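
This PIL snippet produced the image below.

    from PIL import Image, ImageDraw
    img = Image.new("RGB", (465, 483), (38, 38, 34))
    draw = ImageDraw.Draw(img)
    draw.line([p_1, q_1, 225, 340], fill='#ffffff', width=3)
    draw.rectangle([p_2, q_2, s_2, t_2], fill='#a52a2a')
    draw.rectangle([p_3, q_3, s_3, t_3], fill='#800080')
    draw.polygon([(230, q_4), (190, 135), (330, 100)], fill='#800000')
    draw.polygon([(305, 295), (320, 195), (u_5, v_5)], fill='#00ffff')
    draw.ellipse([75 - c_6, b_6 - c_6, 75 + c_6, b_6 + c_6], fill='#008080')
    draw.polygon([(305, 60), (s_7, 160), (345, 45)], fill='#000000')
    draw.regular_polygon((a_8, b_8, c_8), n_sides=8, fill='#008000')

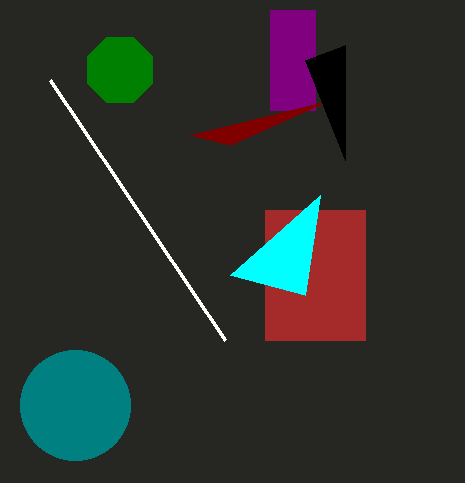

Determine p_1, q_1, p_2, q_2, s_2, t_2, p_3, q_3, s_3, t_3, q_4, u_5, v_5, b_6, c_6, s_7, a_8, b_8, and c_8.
p_1 = 50, q_1 = 80, p_2 = 265, q_2 = 210, s_2 = 365, t_2 = 340, p_3 = 270, q_3 = 10, s_3 = 315, t_3 = 110, q_4 = 145, u_5 = 230, v_5 = 275, b_6 = 405, c_6 = 55, s_7 = 345, a_8 = 120, b_8 = 70, c_8 = 35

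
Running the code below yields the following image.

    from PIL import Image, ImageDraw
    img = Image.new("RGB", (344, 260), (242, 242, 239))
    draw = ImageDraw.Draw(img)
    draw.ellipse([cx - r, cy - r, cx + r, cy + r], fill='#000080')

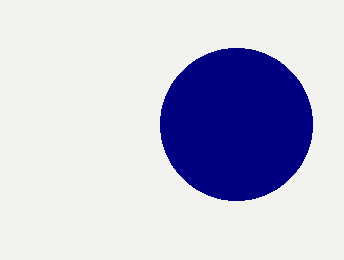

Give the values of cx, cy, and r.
cx = 236
cy = 124
r = 76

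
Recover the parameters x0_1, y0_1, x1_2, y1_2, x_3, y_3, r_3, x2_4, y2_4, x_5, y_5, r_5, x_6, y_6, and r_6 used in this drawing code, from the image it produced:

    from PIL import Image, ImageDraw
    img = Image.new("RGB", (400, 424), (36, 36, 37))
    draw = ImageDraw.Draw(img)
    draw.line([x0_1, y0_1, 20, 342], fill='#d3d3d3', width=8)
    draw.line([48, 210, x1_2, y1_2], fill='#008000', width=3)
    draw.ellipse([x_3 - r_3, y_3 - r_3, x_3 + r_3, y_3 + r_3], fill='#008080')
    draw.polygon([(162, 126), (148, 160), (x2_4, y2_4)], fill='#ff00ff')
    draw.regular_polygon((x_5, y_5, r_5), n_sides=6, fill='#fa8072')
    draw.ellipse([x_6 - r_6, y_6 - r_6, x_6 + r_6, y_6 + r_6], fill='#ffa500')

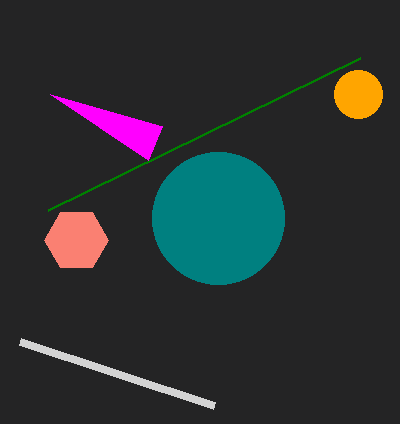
x0_1 = 214, y0_1 = 406, x1_2 = 360, y1_2 = 58, x_3 = 218, y_3 = 218, r_3 = 66, x2_4 = 50, y2_4 = 94, x_5 = 76, y_5 = 240, r_5 = 32, x_6 = 358, y_6 = 94, r_6 = 24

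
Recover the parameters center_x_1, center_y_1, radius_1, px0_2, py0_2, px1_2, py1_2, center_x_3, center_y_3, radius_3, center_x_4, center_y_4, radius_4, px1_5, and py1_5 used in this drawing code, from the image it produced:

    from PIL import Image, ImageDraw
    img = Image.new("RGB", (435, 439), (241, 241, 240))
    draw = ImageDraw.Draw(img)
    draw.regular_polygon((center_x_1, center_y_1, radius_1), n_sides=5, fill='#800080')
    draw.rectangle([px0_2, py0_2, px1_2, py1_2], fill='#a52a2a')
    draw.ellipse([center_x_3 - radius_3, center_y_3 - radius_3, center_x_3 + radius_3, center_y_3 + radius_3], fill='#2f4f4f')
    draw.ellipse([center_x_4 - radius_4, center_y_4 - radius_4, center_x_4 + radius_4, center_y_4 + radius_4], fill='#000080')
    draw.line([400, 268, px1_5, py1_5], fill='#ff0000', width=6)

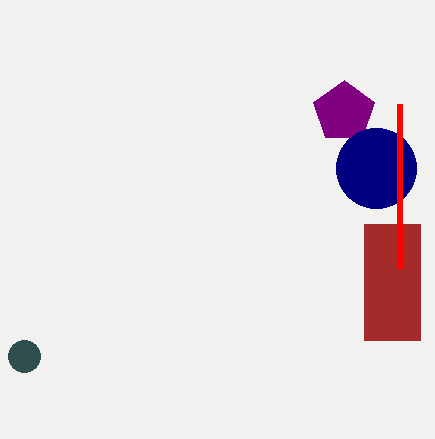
center_x_1 = 344; center_y_1 = 112; radius_1 = 32; px0_2 = 364; py0_2 = 224; px1_2 = 420; py1_2 = 340; center_x_3 = 24; center_y_3 = 356; radius_3 = 16; center_x_4 = 376; center_y_4 = 168; radius_4 = 40; px1_5 = 400; py1_5 = 104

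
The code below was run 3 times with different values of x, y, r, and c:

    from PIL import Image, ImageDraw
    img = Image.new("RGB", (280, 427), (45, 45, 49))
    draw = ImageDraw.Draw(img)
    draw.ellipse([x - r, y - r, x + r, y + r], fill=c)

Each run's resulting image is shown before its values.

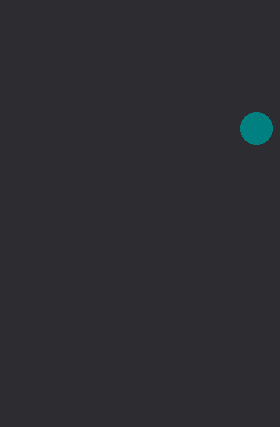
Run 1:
x = 256
y = 128
r = 16
c = 'teal'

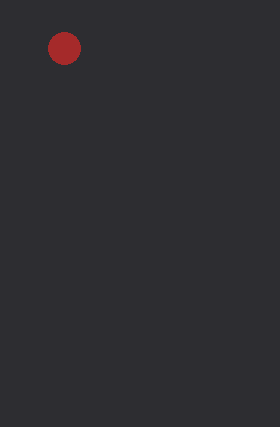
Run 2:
x = 64, y = 48, r = 16, c = 'brown'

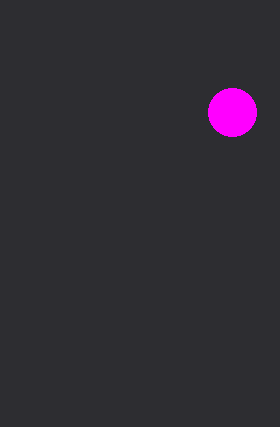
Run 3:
x = 232, y = 112, r = 24, c = 'magenta'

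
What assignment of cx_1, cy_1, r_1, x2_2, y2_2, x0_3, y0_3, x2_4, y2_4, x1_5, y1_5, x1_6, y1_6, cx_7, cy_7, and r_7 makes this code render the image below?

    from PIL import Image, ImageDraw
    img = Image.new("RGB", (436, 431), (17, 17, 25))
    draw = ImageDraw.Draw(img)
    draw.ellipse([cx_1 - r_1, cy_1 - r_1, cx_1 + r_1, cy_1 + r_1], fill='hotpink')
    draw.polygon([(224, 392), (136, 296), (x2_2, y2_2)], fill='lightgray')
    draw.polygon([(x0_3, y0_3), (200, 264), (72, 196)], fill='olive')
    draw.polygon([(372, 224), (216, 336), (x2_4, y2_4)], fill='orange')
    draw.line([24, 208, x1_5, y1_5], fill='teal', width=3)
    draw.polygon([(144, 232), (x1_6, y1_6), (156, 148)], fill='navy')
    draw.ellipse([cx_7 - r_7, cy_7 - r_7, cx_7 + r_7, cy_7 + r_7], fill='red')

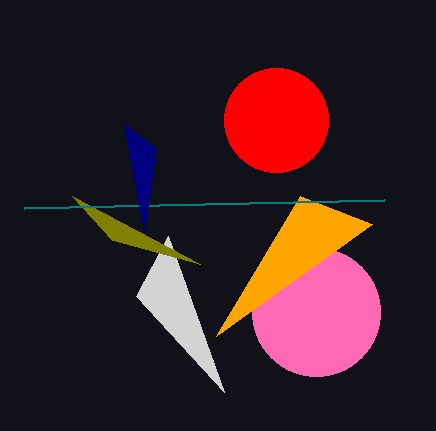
cx_1 = 316; cy_1 = 312; r_1 = 64; x2_2 = 168; y2_2 = 236; x0_3 = 112; y0_3 = 240; x2_4 = 300; y2_4 = 196; x1_5 = 384; y1_5 = 200; x1_6 = 124; y1_6 = 124; cx_7 = 276; cy_7 = 120; r_7 = 52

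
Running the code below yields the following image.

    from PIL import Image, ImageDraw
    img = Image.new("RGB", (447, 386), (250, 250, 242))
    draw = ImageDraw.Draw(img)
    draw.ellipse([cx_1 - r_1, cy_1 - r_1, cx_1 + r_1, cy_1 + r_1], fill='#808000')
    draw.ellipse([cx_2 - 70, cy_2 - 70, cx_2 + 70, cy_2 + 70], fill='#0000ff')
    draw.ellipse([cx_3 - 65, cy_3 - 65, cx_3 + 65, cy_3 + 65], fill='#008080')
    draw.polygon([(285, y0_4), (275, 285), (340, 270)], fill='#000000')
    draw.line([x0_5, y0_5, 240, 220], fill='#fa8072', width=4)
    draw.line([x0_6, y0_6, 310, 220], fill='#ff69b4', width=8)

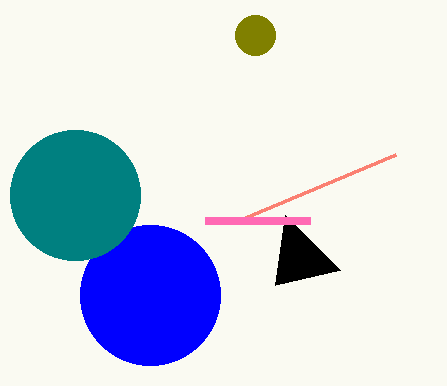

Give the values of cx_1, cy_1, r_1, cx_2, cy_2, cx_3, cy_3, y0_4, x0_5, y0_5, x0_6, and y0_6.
cx_1 = 255; cy_1 = 35; r_1 = 20; cx_2 = 150; cy_2 = 295; cx_3 = 75; cy_3 = 195; y0_4 = 215; x0_5 = 395; y0_5 = 155; x0_6 = 205; y0_6 = 220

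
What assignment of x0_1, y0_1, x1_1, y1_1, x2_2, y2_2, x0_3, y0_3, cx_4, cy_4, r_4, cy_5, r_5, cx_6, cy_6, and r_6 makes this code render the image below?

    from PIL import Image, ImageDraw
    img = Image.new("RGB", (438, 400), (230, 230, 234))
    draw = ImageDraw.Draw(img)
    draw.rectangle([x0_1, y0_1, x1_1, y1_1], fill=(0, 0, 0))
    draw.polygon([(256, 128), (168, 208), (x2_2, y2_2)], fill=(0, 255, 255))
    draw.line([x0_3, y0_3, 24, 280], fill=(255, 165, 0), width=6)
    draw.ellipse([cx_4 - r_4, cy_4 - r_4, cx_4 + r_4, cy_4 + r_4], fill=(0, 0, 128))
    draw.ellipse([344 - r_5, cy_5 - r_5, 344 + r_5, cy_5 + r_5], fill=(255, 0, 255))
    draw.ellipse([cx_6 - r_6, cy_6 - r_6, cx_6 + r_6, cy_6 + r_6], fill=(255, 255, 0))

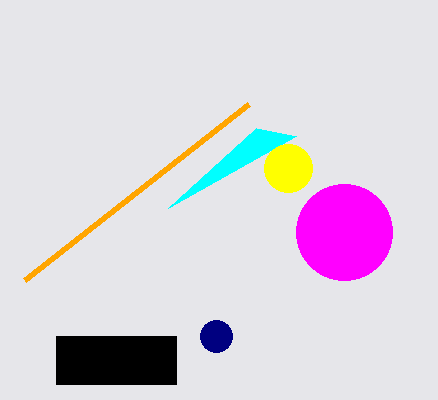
x0_1 = 56
y0_1 = 336
x1_1 = 176
y1_1 = 384
x2_2 = 296
y2_2 = 136
x0_3 = 248
y0_3 = 104
cx_4 = 216
cy_4 = 336
r_4 = 16
cy_5 = 232
r_5 = 48
cx_6 = 288
cy_6 = 168
r_6 = 24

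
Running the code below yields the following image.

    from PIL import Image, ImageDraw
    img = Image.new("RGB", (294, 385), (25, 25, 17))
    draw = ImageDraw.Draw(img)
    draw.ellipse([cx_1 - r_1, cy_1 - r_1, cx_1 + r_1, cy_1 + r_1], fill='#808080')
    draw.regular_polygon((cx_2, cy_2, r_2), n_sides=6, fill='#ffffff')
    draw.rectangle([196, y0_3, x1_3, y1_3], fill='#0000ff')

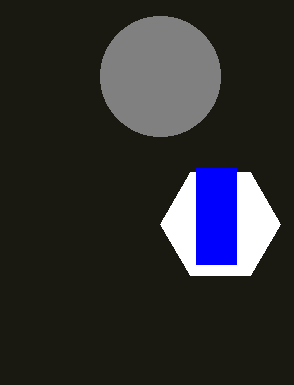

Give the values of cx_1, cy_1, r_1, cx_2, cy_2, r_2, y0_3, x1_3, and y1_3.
cx_1 = 160
cy_1 = 76
r_1 = 60
cx_2 = 220
cy_2 = 224
r_2 = 60
y0_3 = 168
x1_3 = 236
y1_3 = 264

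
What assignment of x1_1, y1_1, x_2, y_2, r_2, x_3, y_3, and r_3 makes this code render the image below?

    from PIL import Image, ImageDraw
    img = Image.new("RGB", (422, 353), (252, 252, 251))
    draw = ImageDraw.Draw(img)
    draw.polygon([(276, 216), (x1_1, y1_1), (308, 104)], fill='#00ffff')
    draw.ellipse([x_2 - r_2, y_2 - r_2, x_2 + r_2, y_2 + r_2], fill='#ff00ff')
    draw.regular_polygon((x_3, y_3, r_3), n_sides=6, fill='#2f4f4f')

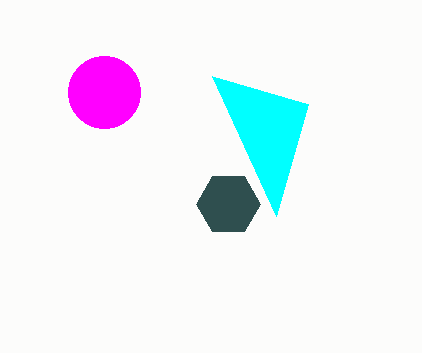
x1_1 = 212
y1_1 = 76
x_2 = 104
y_2 = 92
r_2 = 36
x_3 = 228
y_3 = 204
r_3 = 32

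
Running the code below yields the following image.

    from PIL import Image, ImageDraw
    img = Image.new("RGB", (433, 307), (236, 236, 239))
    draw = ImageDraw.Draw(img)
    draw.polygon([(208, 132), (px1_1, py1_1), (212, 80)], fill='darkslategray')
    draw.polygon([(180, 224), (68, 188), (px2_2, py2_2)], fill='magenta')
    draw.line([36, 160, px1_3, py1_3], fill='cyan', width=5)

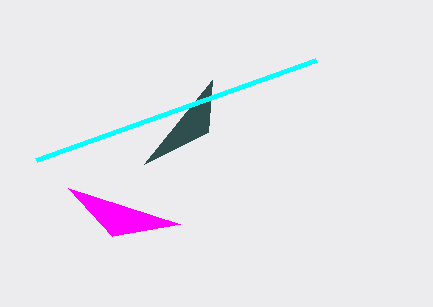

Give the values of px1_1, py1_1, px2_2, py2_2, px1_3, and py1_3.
px1_1 = 144, py1_1 = 164, px2_2 = 112, py2_2 = 236, px1_3 = 316, py1_3 = 60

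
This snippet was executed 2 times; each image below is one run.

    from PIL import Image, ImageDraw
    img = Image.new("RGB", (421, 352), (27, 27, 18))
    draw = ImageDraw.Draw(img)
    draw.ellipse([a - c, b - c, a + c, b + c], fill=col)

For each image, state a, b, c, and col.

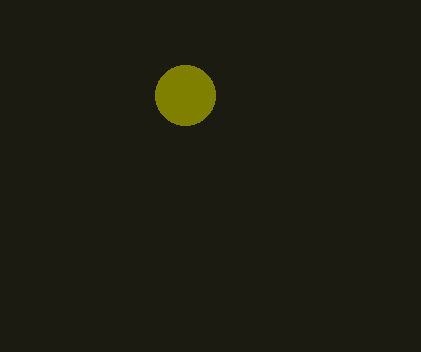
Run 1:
a = 185, b = 95, c = 30, col = 'olive'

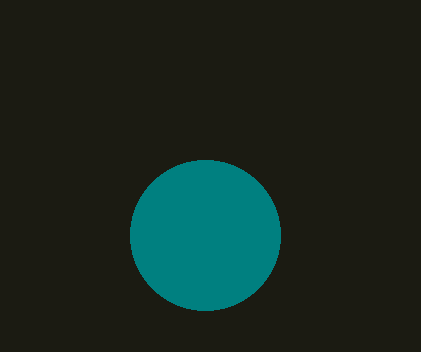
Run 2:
a = 205; b = 235; c = 75; col = 'teal'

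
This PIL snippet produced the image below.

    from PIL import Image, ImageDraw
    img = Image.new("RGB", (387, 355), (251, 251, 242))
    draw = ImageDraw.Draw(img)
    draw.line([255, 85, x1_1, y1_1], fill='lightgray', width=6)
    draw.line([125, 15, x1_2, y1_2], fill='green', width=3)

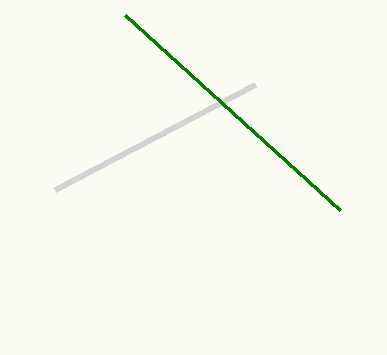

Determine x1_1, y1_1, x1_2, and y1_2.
x1_1 = 55
y1_1 = 190
x1_2 = 340
y1_2 = 210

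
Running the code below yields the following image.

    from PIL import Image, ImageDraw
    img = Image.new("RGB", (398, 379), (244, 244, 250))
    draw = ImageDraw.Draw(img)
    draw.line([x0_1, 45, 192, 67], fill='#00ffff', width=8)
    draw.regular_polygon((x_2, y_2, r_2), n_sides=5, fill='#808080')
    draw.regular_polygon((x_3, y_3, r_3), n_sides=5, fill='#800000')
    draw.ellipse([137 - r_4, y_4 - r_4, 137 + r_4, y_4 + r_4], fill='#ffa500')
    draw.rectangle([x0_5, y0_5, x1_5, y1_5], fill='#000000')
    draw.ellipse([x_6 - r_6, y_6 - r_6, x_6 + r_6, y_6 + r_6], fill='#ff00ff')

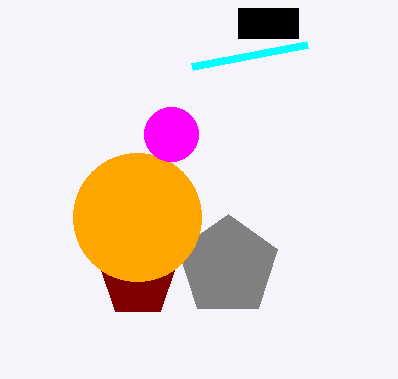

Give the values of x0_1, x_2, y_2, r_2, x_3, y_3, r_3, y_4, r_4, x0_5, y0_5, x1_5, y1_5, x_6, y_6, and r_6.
x0_1 = 307, x_2 = 228, y_2 = 266, r_2 = 52, x_3 = 138, y_3 = 280, r_3 = 39, y_4 = 217, r_4 = 64, x0_5 = 238, y0_5 = 8, x1_5 = 298, y1_5 = 38, x_6 = 171, y_6 = 134, r_6 = 27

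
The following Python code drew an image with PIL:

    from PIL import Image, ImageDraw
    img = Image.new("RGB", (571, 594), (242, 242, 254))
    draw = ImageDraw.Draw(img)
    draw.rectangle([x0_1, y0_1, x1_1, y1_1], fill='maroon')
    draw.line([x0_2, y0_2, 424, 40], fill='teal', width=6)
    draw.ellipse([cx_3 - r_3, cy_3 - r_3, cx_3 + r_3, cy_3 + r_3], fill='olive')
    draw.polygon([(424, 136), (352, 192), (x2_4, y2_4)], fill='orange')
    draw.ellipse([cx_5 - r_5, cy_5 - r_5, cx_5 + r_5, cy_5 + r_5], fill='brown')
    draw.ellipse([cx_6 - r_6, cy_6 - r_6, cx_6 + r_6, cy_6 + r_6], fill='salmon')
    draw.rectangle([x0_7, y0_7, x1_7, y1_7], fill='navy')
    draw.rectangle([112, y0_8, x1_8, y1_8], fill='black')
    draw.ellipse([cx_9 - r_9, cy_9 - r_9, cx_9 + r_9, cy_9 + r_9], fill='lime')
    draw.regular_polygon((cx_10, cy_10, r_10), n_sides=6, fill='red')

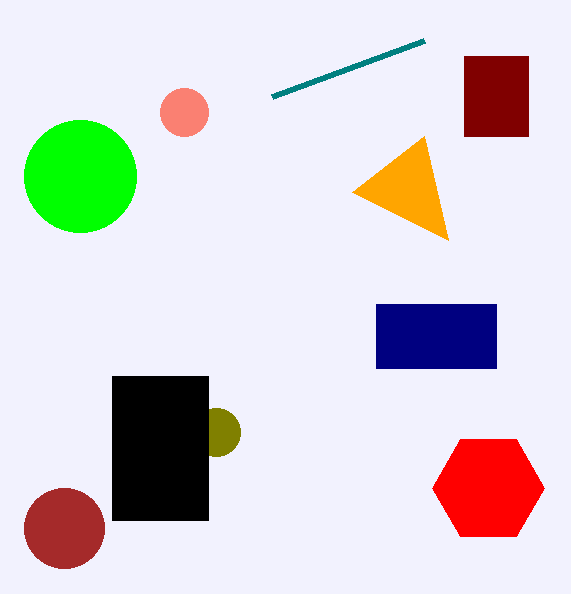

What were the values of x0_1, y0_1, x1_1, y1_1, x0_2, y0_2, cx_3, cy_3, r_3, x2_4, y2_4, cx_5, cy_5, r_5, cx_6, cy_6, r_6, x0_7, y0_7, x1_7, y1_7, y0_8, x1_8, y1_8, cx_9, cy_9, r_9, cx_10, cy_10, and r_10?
x0_1 = 464; y0_1 = 56; x1_1 = 528; y1_1 = 136; x0_2 = 272; y0_2 = 96; cx_3 = 216; cy_3 = 432; r_3 = 24; x2_4 = 448; y2_4 = 240; cx_5 = 64; cy_5 = 528; r_5 = 40; cx_6 = 184; cy_6 = 112; r_6 = 24; x0_7 = 376; y0_7 = 304; x1_7 = 496; y1_7 = 368; y0_8 = 376; x1_8 = 208; y1_8 = 520; cx_9 = 80; cy_9 = 176; r_9 = 56; cx_10 = 488; cy_10 = 488; r_10 = 56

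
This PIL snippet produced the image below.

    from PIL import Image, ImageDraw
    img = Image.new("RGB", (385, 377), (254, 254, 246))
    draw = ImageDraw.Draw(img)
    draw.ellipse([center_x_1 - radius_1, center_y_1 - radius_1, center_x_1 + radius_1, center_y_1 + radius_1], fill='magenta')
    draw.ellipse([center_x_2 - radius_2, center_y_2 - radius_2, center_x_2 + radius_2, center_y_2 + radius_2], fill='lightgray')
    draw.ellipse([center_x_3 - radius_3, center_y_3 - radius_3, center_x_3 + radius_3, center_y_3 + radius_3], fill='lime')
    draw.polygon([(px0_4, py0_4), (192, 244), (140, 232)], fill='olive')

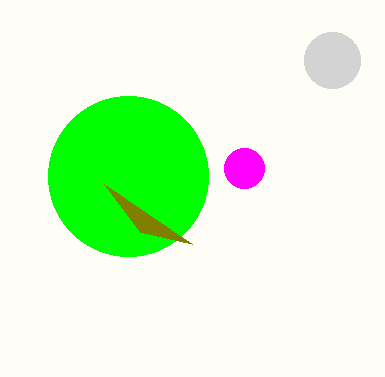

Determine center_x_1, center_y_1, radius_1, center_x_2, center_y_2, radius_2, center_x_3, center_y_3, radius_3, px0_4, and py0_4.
center_x_1 = 244, center_y_1 = 168, radius_1 = 20, center_x_2 = 332, center_y_2 = 60, radius_2 = 28, center_x_3 = 128, center_y_3 = 176, radius_3 = 80, px0_4 = 104, py0_4 = 184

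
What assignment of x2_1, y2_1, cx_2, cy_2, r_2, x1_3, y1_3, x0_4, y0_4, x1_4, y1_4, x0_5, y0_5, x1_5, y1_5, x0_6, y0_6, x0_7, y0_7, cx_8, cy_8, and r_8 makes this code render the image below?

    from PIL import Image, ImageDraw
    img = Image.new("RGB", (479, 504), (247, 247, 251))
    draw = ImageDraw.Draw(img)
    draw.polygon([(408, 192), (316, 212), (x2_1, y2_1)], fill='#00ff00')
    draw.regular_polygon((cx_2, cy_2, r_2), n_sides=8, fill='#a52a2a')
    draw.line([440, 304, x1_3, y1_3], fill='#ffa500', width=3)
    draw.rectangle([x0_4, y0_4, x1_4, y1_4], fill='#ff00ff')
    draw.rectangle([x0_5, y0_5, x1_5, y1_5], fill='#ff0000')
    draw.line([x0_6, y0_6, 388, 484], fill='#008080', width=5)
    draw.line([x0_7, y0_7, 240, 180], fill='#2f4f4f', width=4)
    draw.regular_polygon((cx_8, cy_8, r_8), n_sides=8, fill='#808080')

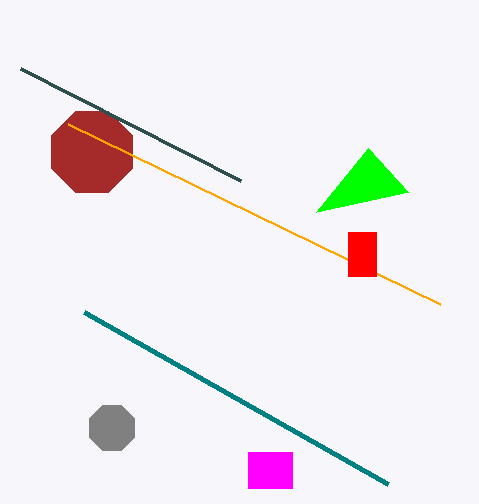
x2_1 = 368; y2_1 = 148; cx_2 = 92; cy_2 = 152; r_2 = 44; x1_3 = 68; y1_3 = 124; x0_4 = 248; y0_4 = 452; x1_4 = 292; y1_4 = 488; x0_5 = 348; y0_5 = 232; x1_5 = 376; y1_5 = 276; x0_6 = 84; y0_6 = 312; x0_7 = 20; y0_7 = 68; cx_8 = 112; cy_8 = 428; r_8 = 24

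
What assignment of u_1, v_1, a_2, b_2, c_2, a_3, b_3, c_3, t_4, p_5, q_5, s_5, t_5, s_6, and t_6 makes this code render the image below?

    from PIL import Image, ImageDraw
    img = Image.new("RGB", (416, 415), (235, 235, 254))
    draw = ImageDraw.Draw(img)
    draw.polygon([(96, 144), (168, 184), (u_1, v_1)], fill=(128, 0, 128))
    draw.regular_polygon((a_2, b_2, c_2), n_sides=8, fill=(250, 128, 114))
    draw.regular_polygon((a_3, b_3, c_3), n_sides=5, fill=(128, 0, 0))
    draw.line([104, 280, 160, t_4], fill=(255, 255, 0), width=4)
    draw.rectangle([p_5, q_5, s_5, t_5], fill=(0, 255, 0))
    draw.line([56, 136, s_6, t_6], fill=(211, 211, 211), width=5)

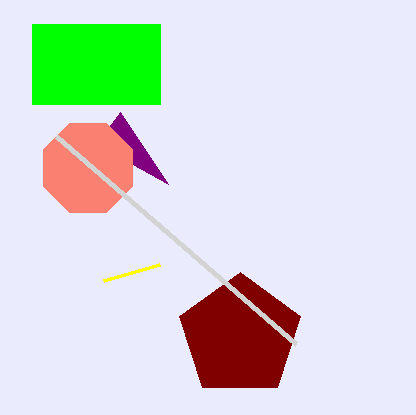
u_1 = 120
v_1 = 112
a_2 = 88
b_2 = 168
c_2 = 48
a_3 = 240
b_3 = 336
c_3 = 64
t_4 = 264
p_5 = 32
q_5 = 24
s_5 = 160
t_5 = 104
s_6 = 296
t_6 = 344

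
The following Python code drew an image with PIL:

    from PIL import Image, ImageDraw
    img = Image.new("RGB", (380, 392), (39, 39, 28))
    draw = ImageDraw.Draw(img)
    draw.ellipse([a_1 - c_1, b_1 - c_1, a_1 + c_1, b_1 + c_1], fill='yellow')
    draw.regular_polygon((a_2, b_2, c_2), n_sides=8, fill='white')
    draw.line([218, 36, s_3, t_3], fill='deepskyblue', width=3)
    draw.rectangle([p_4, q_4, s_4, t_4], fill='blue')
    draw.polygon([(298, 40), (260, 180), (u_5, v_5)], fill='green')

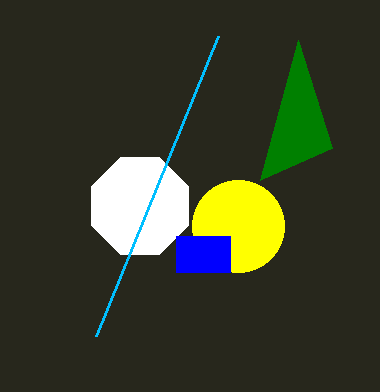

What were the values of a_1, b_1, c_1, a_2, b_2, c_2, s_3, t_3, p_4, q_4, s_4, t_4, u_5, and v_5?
a_1 = 238, b_1 = 226, c_1 = 46, a_2 = 140, b_2 = 206, c_2 = 52, s_3 = 96, t_3 = 336, p_4 = 176, q_4 = 236, s_4 = 230, t_4 = 272, u_5 = 332, v_5 = 148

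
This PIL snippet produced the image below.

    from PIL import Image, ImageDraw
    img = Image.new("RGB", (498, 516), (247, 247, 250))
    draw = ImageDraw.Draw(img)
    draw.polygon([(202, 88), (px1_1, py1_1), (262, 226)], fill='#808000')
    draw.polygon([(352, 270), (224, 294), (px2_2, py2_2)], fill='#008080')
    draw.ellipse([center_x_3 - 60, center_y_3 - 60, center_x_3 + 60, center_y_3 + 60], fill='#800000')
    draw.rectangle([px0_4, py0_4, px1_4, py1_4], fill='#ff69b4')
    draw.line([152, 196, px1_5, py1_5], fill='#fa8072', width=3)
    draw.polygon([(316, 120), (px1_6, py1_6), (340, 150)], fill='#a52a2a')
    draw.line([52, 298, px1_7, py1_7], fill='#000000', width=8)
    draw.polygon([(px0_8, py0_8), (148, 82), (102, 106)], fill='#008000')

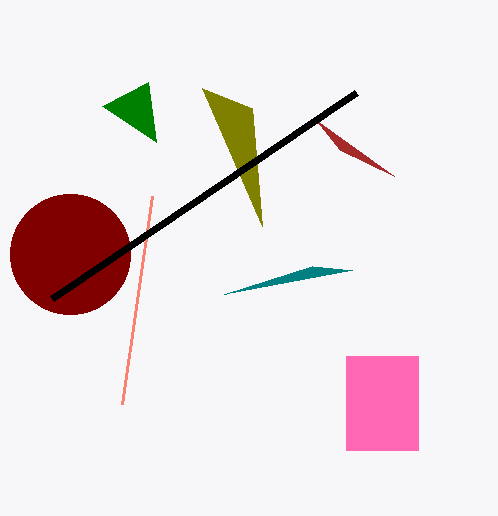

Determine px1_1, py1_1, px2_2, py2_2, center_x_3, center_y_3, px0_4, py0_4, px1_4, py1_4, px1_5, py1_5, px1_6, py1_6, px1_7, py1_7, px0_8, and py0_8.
px1_1 = 252; py1_1 = 108; px2_2 = 312; py2_2 = 266; center_x_3 = 70; center_y_3 = 254; px0_4 = 346; py0_4 = 356; px1_4 = 418; py1_4 = 450; px1_5 = 122; py1_5 = 404; px1_6 = 394; py1_6 = 176; px1_7 = 356; py1_7 = 92; px0_8 = 156; py0_8 = 142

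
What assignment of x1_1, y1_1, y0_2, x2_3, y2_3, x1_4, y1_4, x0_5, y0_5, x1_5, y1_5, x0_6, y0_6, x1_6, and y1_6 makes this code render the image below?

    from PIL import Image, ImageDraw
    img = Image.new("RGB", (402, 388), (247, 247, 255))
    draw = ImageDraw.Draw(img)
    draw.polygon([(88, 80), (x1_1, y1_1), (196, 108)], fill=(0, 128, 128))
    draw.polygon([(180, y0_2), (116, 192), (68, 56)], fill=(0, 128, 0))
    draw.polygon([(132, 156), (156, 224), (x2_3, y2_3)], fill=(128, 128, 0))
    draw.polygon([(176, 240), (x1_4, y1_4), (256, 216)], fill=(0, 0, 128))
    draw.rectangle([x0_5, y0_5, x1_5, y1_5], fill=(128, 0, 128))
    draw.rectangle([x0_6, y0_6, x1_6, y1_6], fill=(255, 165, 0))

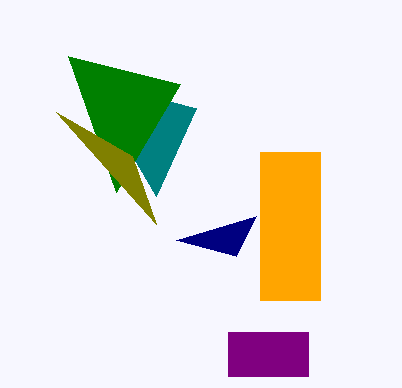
x1_1 = 156, y1_1 = 196, y0_2 = 84, x2_3 = 56, y2_3 = 112, x1_4 = 236, y1_4 = 256, x0_5 = 228, y0_5 = 332, x1_5 = 308, y1_5 = 376, x0_6 = 260, y0_6 = 152, x1_6 = 320, y1_6 = 300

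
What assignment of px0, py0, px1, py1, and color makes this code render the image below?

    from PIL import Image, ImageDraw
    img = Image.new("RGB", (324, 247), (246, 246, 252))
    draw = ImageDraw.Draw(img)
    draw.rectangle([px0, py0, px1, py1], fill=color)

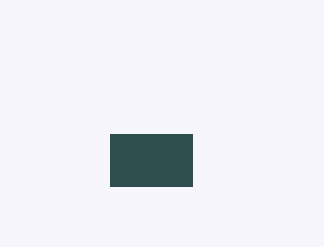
px0 = 110; py0 = 134; px1 = 192; py1 = 186; color = 'darkslategray'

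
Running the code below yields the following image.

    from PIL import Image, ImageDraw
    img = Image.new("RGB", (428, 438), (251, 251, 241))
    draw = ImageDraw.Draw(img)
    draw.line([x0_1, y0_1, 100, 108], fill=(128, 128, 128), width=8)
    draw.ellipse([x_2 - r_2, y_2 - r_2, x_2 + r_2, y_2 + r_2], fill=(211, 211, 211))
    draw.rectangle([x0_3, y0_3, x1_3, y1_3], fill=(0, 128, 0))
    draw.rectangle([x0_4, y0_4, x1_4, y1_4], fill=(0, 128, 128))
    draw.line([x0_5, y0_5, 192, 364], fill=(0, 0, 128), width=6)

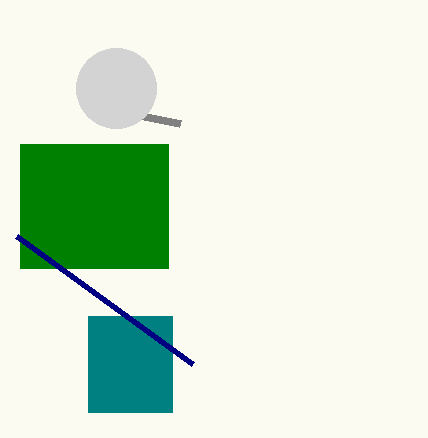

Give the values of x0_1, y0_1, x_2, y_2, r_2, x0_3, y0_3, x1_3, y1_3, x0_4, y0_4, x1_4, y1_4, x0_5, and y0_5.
x0_1 = 180; y0_1 = 124; x_2 = 116; y_2 = 88; r_2 = 40; x0_3 = 20; y0_3 = 144; x1_3 = 168; y1_3 = 268; x0_4 = 88; y0_4 = 316; x1_4 = 172; y1_4 = 412; x0_5 = 16; y0_5 = 236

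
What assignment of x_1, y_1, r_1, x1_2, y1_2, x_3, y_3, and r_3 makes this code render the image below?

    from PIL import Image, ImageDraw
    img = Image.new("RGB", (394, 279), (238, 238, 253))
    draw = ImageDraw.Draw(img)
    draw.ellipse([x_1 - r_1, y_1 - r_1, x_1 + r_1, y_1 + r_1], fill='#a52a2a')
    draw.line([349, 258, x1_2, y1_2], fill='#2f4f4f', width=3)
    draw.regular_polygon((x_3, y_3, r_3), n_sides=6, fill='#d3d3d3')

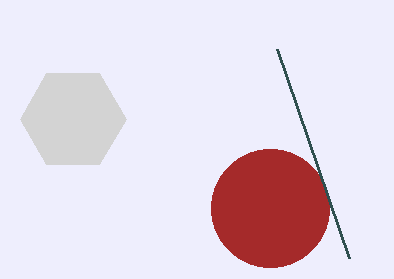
x_1 = 270, y_1 = 208, r_1 = 59, x1_2 = 277, y1_2 = 49, x_3 = 73, y_3 = 119, r_3 = 53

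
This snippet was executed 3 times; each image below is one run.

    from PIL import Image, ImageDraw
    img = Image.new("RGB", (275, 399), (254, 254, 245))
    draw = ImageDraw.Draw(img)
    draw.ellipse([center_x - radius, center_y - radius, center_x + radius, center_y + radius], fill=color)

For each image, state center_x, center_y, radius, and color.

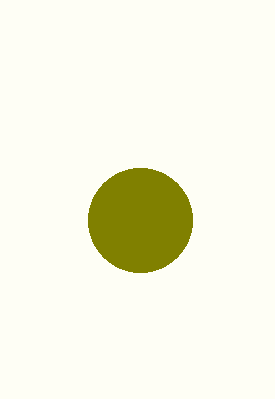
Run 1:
center_x = 140; center_y = 220; radius = 52; color = 'olive'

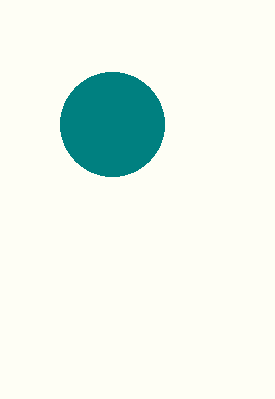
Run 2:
center_x = 112, center_y = 124, radius = 52, color = 'teal'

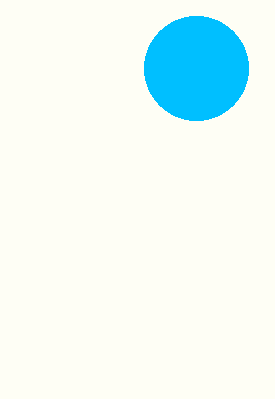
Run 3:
center_x = 196, center_y = 68, radius = 52, color = 'deepskyblue'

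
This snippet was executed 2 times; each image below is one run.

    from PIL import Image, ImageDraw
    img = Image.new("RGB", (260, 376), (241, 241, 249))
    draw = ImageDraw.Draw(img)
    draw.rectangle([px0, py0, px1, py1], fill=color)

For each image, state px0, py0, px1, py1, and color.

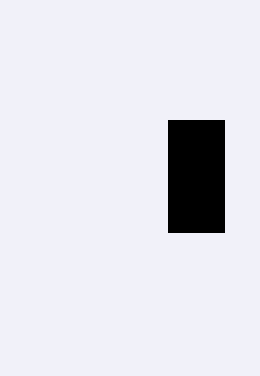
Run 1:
px0 = 168, py0 = 120, px1 = 224, py1 = 232, color = 'black'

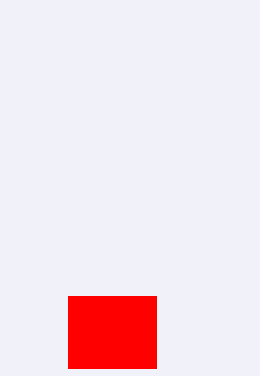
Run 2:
px0 = 68, py0 = 296, px1 = 156, py1 = 368, color = 'red'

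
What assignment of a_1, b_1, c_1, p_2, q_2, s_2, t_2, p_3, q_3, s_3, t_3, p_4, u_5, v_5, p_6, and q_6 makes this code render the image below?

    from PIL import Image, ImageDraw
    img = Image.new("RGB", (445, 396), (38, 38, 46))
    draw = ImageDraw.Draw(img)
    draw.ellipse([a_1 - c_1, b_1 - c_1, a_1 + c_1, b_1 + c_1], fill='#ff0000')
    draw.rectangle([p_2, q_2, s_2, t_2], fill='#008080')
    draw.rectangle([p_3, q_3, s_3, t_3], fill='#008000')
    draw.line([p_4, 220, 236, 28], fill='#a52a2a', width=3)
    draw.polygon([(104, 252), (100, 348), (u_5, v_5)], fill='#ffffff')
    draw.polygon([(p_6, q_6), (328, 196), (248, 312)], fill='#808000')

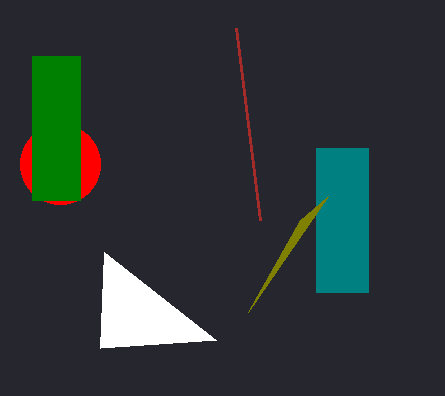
a_1 = 60
b_1 = 164
c_1 = 40
p_2 = 316
q_2 = 148
s_2 = 368
t_2 = 292
p_3 = 32
q_3 = 56
s_3 = 80
t_3 = 200
p_4 = 260
u_5 = 216
v_5 = 340
p_6 = 300
q_6 = 220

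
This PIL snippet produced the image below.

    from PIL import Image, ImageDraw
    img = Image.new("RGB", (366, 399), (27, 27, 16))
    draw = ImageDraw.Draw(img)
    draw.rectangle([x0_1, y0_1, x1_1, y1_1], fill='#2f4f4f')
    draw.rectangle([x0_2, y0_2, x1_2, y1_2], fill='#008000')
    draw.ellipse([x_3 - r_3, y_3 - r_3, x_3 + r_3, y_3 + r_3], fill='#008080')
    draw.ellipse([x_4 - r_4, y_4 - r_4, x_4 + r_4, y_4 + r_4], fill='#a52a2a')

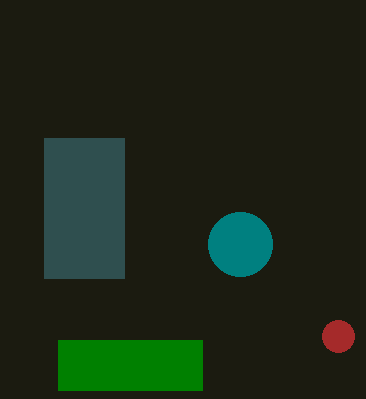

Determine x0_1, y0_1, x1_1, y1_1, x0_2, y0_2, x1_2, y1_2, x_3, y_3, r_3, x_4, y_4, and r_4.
x0_1 = 44; y0_1 = 138; x1_1 = 124; y1_1 = 278; x0_2 = 58; y0_2 = 340; x1_2 = 202; y1_2 = 390; x_3 = 240; y_3 = 244; r_3 = 32; x_4 = 338; y_4 = 336; r_4 = 16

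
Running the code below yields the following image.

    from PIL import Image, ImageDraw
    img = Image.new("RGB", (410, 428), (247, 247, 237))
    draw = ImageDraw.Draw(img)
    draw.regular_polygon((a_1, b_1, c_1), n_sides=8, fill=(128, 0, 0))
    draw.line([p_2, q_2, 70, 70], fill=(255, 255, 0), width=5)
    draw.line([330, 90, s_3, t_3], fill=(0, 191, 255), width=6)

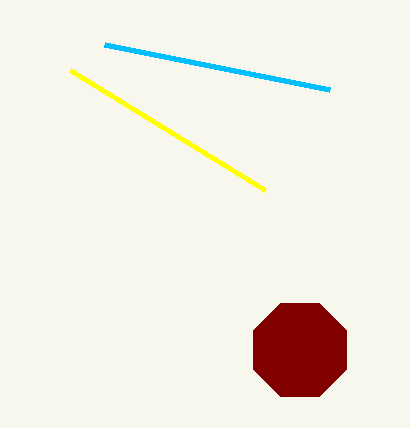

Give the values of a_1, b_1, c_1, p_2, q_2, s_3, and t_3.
a_1 = 300; b_1 = 350; c_1 = 50; p_2 = 265; q_2 = 190; s_3 = 105; t_3 = 45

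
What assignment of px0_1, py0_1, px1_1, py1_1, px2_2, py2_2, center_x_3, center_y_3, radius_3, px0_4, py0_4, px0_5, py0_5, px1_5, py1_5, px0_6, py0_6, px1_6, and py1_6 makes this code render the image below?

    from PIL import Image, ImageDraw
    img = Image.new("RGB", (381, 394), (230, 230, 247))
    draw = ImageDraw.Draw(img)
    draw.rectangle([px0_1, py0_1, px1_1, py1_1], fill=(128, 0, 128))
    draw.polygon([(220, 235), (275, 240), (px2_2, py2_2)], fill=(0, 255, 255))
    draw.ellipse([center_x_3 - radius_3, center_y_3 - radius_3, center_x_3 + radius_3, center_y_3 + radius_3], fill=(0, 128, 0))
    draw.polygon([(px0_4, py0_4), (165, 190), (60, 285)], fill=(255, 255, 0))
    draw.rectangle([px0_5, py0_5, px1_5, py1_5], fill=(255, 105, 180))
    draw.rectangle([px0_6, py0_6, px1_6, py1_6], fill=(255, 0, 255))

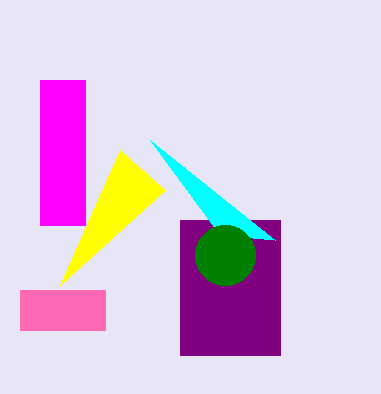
px0_1 = 180; py0_1 = 220; px1_1 = 280; py1_1 = 355; px2_2 = 150; py2_2 = 140; center_x_3 = 225; center_y_3 = 255; radius_3 = 30; px0_4 = 120; py0_4 = 150; px0_5 = 20; py0_5 = 290; px1_5 = 105; py1_5 = 330; px0_6 = 40; py0_6 = 80; px1_6 = 85; py1_6 = 225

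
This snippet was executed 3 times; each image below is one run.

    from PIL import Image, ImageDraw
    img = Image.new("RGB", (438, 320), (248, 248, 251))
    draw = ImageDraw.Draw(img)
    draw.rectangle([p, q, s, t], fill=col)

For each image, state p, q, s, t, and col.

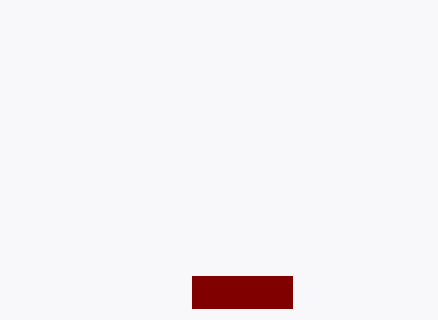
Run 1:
p = 192; q = 276; s = 292; t = 308; col = 'maroon'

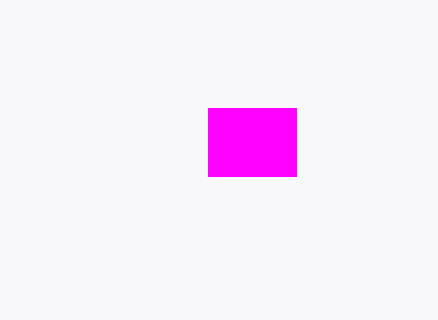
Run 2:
p = 208; q = 108; s = 296; t = 176; col = 'magenta'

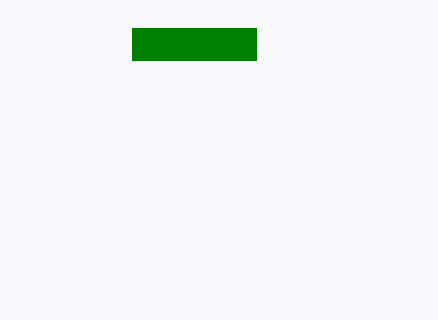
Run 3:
p = 132
q = 28
s = 256
t = 60
col = 'green'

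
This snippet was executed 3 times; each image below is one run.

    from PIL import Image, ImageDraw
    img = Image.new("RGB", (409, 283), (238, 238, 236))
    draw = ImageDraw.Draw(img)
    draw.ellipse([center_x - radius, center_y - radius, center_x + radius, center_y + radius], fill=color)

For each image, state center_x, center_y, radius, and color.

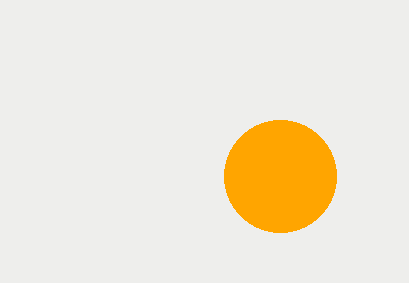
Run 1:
center_x = 280, center_y = 176, radius = 56, color = 'orange'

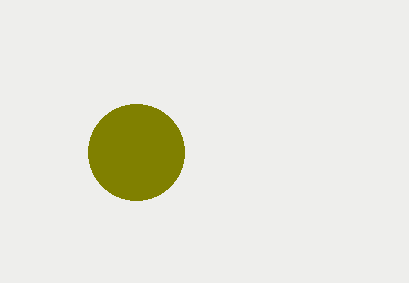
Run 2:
center_x = 136; center_y = 152; radius = 48; color = 'olive'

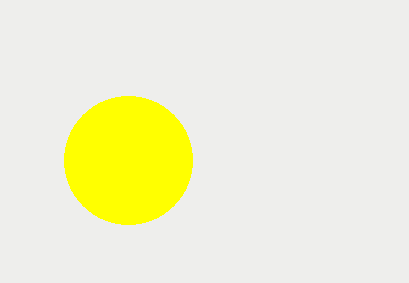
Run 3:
center_x = 128, center_y = 160, radius = 64, color = 'yellow'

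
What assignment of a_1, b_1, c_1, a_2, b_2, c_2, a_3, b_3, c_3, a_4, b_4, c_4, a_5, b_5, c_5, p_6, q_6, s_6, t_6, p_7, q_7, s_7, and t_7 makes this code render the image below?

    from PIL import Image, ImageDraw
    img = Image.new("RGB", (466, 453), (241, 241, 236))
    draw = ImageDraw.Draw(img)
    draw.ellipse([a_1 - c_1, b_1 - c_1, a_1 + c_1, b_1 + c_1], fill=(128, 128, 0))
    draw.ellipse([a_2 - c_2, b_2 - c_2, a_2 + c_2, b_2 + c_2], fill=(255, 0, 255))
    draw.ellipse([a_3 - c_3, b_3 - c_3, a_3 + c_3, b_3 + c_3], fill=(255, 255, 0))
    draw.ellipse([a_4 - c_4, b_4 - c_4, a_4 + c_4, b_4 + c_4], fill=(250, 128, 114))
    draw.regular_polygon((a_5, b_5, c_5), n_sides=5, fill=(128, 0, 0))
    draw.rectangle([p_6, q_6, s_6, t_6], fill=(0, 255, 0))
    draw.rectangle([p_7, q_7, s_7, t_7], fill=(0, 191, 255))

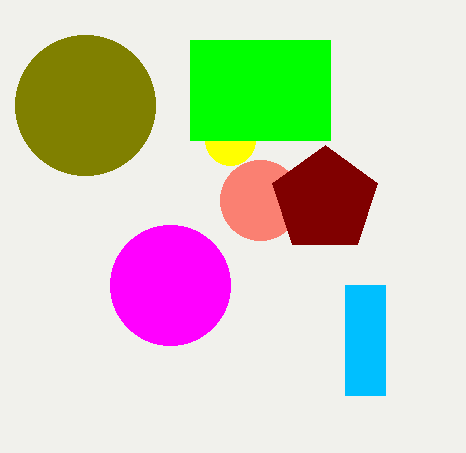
a_1 = 85; b_1 = 105; c_1 = 70; a_2 = 170; b_2 = 285; c_2 = 60; a_3 = 230; b_3 = 140; c_3 = 25; a_4 = 260; b_4 = 200; c_4 = 40; a_5 = 325; b_5 = 200; c_5 = 55; p_6 = 190; q_6 = 40; s_6 = 330; t_6 = 140; p_7 = 345; q_7 = 285; s_7 = 385; t_7 = 395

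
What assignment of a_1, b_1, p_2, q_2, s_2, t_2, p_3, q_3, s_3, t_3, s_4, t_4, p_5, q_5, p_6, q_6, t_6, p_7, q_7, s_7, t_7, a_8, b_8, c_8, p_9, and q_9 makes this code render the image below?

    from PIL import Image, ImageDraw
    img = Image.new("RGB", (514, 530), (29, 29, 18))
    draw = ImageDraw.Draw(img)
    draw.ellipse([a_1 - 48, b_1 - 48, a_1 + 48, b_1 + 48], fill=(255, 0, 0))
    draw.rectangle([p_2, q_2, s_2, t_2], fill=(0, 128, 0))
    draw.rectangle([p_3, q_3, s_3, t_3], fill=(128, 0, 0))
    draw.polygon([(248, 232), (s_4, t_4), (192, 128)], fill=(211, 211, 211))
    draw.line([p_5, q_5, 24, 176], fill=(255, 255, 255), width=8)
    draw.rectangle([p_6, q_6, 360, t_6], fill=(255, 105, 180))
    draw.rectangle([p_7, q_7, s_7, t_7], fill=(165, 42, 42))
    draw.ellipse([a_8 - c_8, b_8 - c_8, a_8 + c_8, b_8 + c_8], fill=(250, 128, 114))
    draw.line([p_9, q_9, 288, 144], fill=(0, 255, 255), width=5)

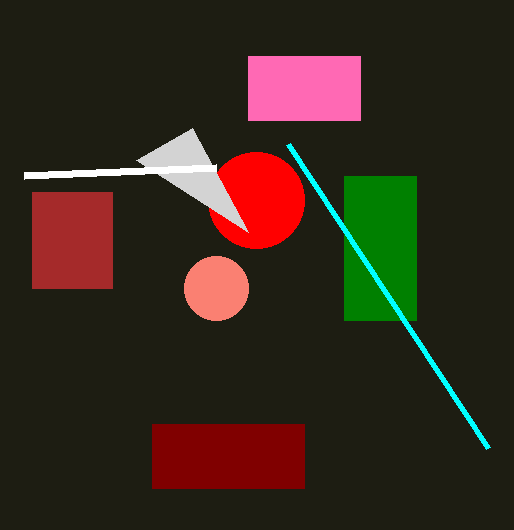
a_1 = 256, b_1 = 200, p_2 = 344, q_2 = 176, s_2 = 416, t_2 = 320, p_3 = 152, q_3 = 424, s_3 = 304, t_3 = 488, s_4 = 136, t_4 = 160, p_5 = 216, q_5 = 168, p_6 = 248, q_6 = 56, t_6 = 120, p_7 = 32, q_7 = 192, s_7 = 112, t_7 = 288, a_8 = 216, b_8 = 288, c_8 = 32, p_9 = 488, q_9 = 448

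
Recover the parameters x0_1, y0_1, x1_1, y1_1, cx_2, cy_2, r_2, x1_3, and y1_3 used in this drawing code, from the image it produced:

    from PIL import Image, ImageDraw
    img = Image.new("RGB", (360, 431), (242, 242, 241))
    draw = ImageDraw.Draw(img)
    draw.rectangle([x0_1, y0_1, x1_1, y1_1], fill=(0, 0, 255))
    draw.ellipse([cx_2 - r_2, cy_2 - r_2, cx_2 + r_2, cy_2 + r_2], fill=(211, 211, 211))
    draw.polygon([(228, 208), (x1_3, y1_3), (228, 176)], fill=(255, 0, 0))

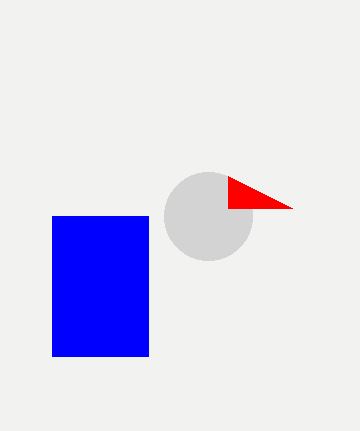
x0_1 = 52
y0_1 = 216
x1_1 = 148
y1_1 = 356
cx_2 = 208
cy_2 = 216
r_2 = 44
x1_3 = 292
y1_3 = 208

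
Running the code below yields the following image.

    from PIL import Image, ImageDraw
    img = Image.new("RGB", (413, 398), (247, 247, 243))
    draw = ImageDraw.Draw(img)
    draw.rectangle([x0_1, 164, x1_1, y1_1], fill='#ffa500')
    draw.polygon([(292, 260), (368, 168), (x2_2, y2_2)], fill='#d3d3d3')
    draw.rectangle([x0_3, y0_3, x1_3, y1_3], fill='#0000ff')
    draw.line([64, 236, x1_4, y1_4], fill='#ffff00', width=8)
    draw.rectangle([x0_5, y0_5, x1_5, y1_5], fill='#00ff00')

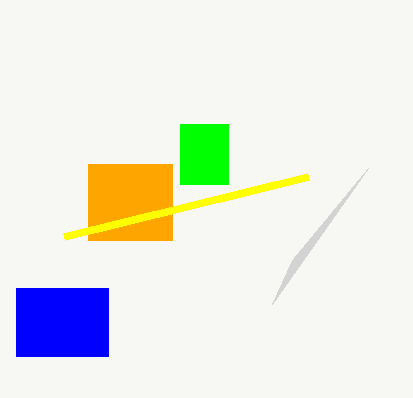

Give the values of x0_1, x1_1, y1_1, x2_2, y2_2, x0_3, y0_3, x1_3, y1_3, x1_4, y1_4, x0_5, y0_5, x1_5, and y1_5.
x0_1 = 88, x1_1 = 172, y1_1 = 240, x2_2 = 272, y2_2 = 304, x0_3 = 16, y0_3 = 288, x1_3 = 108, y1_3 = 356, x1_4 = 308, y1_4 = 176, x0_5 = 180, y0_5 = 124, x1_5 = 228, y1_5 = 184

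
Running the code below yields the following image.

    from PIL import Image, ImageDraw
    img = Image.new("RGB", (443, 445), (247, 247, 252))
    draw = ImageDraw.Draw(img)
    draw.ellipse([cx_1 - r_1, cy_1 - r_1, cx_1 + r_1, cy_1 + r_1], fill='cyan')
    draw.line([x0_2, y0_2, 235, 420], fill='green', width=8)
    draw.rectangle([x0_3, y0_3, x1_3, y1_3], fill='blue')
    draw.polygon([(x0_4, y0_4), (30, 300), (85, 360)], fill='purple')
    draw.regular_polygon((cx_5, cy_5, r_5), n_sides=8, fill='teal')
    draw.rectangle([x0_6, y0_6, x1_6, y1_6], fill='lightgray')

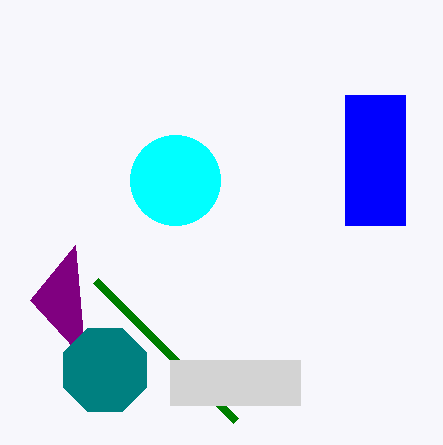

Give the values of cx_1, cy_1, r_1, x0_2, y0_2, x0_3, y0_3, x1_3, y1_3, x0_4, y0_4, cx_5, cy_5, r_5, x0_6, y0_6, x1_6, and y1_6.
cx_1 = 175
cy_1 = 180
r_1 = 45
x0_2 = 95
y0_2 = 280
x0_3 = 345
y0_3 = 95
x1_3 = 405
y1_3 = 225
x0_4 = 75
y0_4 = 245
cx_5 = 105
cy_5 = 370
r_5 = 45
x0_6 = 170
y0_6 = 360
x1_6 = 300
y1_6 = 405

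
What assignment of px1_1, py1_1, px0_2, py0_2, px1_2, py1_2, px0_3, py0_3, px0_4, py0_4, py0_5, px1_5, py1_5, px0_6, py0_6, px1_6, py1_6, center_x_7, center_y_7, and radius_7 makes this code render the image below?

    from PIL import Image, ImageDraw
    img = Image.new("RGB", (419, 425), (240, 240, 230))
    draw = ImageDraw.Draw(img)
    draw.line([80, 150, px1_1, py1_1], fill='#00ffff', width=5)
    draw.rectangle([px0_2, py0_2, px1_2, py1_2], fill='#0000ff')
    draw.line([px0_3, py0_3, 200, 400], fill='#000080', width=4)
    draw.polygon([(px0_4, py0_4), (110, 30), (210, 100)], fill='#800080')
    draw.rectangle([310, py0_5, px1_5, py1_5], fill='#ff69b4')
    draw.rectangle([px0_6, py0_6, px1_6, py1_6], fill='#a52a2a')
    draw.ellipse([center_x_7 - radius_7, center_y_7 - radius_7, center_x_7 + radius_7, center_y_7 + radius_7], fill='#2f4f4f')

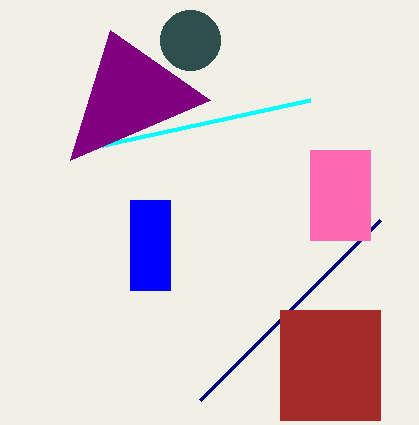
px1_1 = 310; py1_1 = 100; px0_2 = 130; py0_2 = 200; px1_2 = 170; py1_2 = 290; px0_3 = 380; py0_3 = 220; px0_4 = 70; py0_4 = 160; py0_5 = 150; px1_5 = 370; py1_5 = 240; px0_6 = 280; py0_6 = 310; px1_6 = 380; py1_6 = 420; center_x_7 = 190; center_y_7 = 40; radius_7 = 30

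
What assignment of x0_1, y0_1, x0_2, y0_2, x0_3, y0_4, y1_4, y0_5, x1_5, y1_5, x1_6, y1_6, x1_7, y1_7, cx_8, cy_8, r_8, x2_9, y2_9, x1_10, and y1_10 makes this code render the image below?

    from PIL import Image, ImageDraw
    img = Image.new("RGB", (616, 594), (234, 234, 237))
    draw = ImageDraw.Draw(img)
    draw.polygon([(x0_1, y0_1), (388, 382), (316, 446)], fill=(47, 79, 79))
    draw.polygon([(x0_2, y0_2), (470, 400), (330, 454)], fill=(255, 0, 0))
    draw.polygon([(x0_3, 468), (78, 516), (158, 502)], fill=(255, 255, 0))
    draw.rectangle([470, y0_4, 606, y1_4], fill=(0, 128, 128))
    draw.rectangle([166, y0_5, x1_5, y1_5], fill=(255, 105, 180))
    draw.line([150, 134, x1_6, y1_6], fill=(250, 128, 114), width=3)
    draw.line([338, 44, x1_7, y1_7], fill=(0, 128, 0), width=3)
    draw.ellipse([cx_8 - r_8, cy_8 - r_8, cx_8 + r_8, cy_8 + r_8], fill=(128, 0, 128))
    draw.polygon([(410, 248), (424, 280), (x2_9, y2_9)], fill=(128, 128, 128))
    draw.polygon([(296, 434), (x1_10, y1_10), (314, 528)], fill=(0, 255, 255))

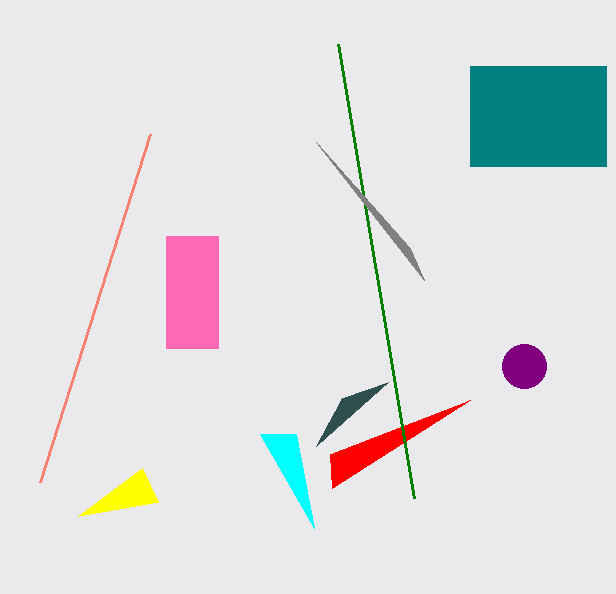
x0_1 = 342
y0_1 = 398
x0_2 = 332
y0_2 = 488
x0_3 = 142
y0_4 = 66
y1_4 = 166
y0_5 = 236
x1_5 = 218
y1_5 = 348
x1_6 = 40
y1_6 = 482
x1_7 = 414
y1_7 = 498
cx_8 = 524
cy_8 = 366
r_8 = 22
x2_9 = 316
y2_9 = 142
x1_10 = 260
y1_10 = 434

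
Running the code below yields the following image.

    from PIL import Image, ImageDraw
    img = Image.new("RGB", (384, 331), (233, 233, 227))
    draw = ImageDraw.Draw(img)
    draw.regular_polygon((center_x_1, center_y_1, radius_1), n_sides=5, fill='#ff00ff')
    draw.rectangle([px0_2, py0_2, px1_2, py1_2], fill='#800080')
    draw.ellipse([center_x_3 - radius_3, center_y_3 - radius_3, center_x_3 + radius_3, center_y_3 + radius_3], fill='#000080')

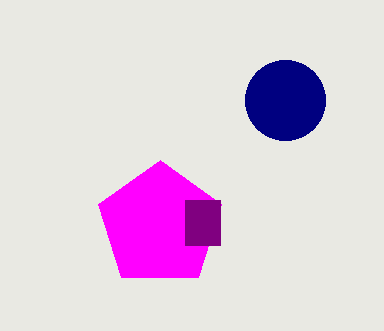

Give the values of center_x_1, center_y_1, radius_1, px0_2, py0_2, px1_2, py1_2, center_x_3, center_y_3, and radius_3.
center_x_1 = 160
center_y_1 = 225
radius_1 = 65
px0_2 = 185
py0_2 = 200
px1_2 = 220
py1_2 = 245
center_x_3 = 285
center_y_3 = 100
radius_3 = 40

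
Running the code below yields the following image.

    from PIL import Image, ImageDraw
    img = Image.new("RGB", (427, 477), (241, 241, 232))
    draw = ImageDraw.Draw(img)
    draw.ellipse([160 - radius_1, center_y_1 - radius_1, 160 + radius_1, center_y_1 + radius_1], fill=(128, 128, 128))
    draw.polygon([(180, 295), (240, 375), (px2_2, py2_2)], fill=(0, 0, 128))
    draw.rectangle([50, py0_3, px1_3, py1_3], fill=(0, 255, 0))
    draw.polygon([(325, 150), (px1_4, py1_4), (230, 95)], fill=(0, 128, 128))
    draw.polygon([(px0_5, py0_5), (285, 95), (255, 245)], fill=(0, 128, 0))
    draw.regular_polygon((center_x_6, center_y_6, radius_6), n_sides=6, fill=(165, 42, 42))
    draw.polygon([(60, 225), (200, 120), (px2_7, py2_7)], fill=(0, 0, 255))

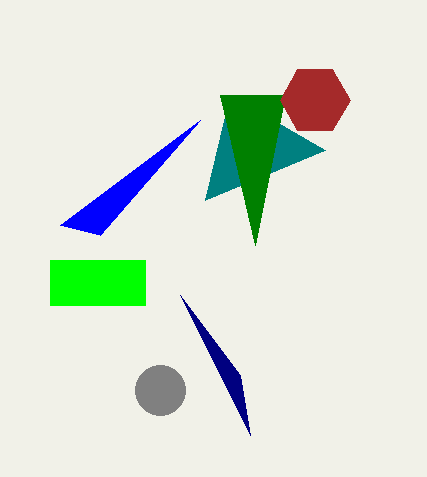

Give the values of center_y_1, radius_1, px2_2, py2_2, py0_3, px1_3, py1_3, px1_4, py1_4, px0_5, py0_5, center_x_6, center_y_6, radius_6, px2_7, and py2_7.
center_y_1 = 390; radius_1 = 25; px2_2 = 250; py2_2 = 435; py0_3 = 260; px1_3 = 145; py1_3 = 305; px1_4 = 205; py1_4 = 200; px0_5 = 220; py0_5 = 95; center_x_6 = 315; center_y_6 = 100; radius_6 = 35; px2_7 = 100; py2_7 = 235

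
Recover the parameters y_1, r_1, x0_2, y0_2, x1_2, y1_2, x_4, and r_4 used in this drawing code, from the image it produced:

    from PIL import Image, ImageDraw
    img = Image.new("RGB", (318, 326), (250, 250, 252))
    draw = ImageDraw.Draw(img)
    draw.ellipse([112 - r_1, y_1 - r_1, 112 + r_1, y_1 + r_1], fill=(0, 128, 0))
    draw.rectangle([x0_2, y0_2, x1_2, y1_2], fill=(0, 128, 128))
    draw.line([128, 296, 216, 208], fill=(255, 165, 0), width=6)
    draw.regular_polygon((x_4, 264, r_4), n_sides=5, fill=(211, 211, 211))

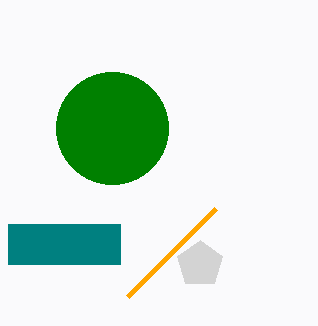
y_1 = 128
r_1 = 56
x0_2 = 8
y0_2 = 224
x1_2 = 120
y1_2 = 264
x_4 = 200
r_4 = 24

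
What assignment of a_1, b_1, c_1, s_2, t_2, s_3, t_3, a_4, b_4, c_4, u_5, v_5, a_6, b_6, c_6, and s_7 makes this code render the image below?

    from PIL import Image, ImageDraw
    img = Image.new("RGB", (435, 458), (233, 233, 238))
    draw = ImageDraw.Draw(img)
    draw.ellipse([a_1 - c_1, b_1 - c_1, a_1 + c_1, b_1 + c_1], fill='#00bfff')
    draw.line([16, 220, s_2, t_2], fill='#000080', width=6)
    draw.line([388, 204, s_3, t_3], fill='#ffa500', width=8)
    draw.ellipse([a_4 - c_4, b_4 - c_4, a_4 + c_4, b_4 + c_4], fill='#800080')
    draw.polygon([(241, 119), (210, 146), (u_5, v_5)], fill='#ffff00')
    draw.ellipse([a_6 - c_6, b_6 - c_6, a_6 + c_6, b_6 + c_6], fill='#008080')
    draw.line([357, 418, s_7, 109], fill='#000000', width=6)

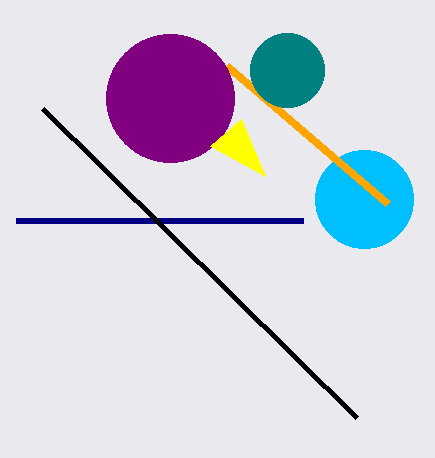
a_1 = 364
b_1 = 199
c_1 = 49
s_2 = 303
t_2 = 220
s_3 = 227
t_3 = 66
a_4 = 170
b_4 = 98
c_4 = 64
u_5 = 265
v_5 = 176
a_6 = 287
b_6 = 70
c_6 = 37
s_7 = 43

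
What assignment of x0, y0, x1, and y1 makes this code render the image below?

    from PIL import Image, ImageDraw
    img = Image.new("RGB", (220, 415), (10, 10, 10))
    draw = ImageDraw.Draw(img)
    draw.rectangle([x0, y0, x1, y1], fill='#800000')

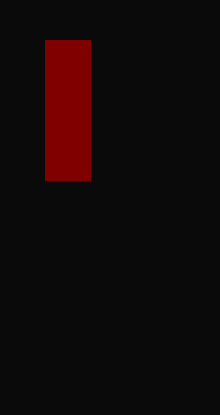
x0 = 45; y0 = 40; x1 = 90; y1 = 180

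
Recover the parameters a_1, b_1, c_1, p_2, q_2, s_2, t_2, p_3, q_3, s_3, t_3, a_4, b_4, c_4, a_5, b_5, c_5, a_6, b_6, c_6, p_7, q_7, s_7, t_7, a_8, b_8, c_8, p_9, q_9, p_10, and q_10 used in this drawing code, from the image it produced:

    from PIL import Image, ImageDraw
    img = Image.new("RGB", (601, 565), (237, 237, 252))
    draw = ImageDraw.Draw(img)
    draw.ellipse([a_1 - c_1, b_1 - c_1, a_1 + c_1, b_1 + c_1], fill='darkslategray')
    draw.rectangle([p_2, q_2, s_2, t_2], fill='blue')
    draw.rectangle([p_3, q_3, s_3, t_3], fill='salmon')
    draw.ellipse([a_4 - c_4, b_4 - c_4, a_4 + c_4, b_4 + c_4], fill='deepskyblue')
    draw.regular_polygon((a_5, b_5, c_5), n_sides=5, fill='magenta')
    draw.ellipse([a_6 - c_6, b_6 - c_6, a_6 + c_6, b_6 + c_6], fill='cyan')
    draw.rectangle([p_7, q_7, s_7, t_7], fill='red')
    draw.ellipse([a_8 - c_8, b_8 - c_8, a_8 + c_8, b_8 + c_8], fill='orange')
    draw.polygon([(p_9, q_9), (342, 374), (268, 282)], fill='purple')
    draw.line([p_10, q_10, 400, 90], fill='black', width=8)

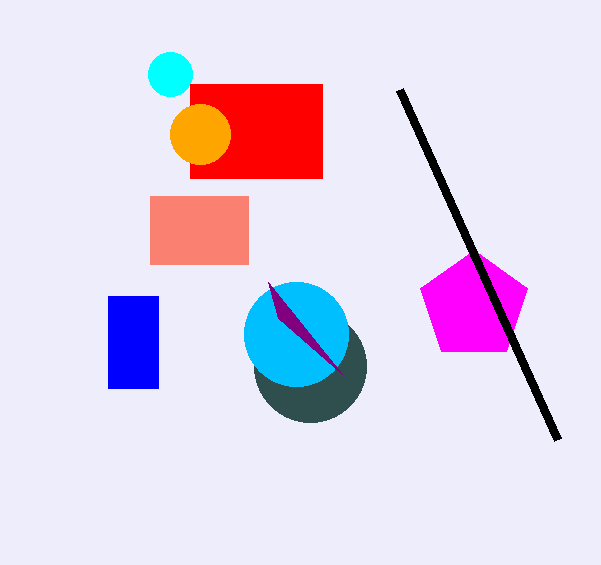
a_1 = 310, b_1 = 366, c_1 = 56, p_2 = 108, q_2 = 296, s_2 = 158, t_2 = 388, p_3 = 150, q_3 = 196, s_3 = 248, t_3 = 264, a_4 = 296, b_4 = 334, c_4 = 52, a_5 = 474, b_5 = 306, c_5 = 56, a_6 = 170, b_6 = 74, c_6 = 22, p_7 = 190, q_7 = 84, s_7 = 322, t_7 = 178, a_8 = 200, b_8 = 134, c_8 = 30, p_9 = 278, q_9 = 318, p_10 = 558, q_10 = 440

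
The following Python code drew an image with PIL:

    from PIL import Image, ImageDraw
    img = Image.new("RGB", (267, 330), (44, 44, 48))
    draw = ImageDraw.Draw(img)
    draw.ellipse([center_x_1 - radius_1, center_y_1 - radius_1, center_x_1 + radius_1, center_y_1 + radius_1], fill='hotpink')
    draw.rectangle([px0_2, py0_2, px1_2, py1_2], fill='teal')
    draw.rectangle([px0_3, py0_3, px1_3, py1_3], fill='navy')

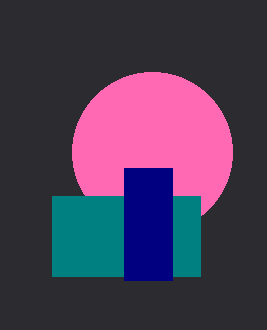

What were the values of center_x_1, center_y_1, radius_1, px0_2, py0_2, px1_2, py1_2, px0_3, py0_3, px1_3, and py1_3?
center_x_1 = 152; center_y_1 = 152; radius_1 = 80; px0_2 = 52; py0_2 = 196; px1_2 = 200; py1_2 = 276; px0_3 = 124; py0_3 = 168; px1_3 = 172; py1_3 = 280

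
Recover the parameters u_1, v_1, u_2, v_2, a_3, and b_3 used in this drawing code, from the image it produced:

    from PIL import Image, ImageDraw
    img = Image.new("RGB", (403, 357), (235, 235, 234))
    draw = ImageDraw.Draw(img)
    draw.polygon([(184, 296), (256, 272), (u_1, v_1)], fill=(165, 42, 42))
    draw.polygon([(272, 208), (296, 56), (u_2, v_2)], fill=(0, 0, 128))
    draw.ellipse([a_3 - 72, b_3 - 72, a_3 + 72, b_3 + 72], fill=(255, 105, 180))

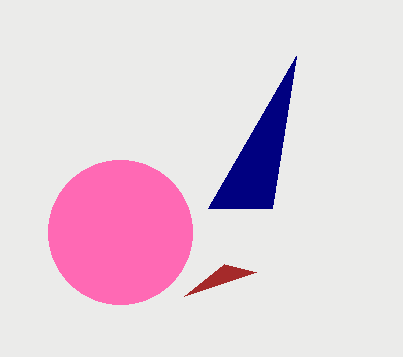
u_1 = 224, v_1 = 264, u_2 = 208, v_2 = 208, a_3 = 120, b_3 = 232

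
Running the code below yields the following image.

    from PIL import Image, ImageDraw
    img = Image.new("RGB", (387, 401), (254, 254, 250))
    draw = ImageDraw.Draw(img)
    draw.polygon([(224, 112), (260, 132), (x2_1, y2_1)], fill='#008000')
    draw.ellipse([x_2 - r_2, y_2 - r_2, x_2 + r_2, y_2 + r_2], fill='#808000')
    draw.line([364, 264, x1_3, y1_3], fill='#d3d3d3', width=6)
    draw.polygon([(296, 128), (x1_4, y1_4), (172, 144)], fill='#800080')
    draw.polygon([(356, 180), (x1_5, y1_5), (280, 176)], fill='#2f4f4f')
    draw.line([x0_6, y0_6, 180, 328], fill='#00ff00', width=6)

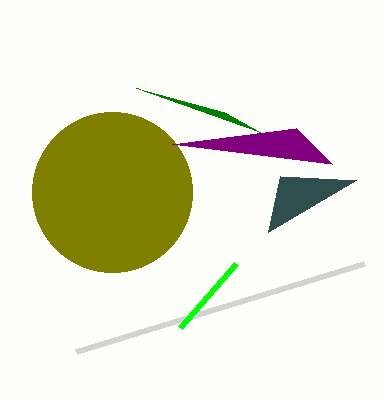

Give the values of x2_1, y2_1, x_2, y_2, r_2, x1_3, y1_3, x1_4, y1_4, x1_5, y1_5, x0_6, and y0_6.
x2_1 = 136, y2_1 = 88, x_2 = 112, y_2 = 192, r_2 = 80, x1_3 = 76, y1_3 = 352, x1_4 = 332, y1_4 = 164, x1_5 = 268, y1_5 = 232, x0_6 = 236, y0_6 = 264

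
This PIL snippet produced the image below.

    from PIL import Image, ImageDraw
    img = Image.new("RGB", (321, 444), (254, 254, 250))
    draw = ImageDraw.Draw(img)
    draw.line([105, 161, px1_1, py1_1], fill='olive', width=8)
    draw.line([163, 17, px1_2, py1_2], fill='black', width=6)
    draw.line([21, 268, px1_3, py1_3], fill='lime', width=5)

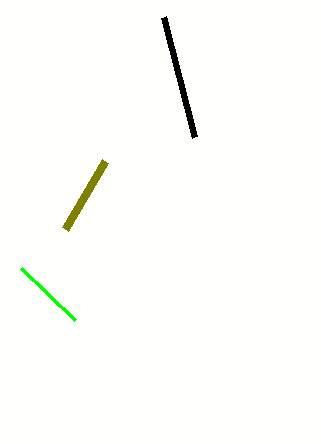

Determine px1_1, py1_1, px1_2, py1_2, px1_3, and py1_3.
px1_1 = 65
py1_1 = 229
px1_2 = 194
py1_2 = 137
px1_3 = 75
py1_3 = 320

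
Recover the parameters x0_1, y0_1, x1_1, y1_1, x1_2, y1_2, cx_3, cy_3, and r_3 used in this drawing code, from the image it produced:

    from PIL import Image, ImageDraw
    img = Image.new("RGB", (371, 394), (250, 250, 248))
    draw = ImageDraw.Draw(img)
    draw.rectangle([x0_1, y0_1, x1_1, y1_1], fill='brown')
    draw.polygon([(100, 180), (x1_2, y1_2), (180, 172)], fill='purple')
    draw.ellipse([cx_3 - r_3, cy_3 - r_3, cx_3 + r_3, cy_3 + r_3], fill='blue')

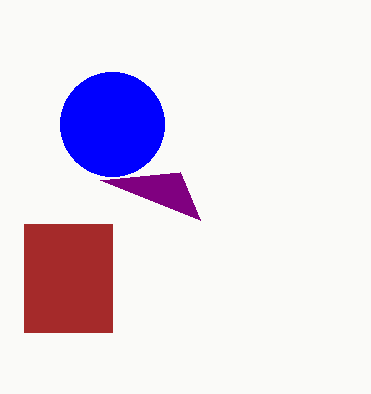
x0_1 = 24
y0_1 = 224
x1_1 = 112
y1_1 = 332
x1_2 = 200
y1_2 = 220
cx_3 = 112
cy_3 = 124
r_3 = 52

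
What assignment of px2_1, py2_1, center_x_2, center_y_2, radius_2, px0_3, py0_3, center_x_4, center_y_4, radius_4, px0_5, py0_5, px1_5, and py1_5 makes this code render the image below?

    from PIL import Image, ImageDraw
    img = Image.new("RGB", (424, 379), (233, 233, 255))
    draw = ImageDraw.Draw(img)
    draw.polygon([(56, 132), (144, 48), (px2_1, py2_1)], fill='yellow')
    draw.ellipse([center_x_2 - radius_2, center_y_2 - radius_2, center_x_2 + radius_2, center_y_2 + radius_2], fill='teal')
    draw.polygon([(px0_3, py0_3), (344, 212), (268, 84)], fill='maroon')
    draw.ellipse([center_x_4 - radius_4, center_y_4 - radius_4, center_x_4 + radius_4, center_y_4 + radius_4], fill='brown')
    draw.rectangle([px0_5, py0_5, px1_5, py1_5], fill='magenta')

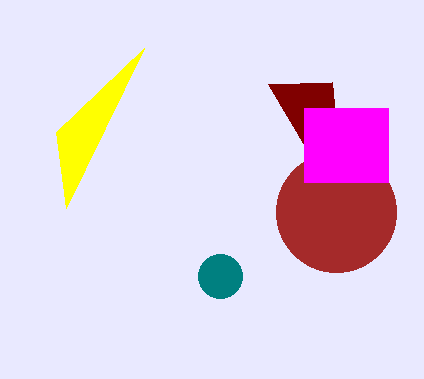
px2_1 = 66, py2_1 = 208, center_x_2 = 220, center_y_2 = 276, radius_2 = 22, px0_3 = 332, py0_3 = 82, center_x_4 = 336, center_y_4 = 212, radius_4 = 60, px0_5 = 304, py0_5 = 108, px1_5 = 388, py1_5 = 182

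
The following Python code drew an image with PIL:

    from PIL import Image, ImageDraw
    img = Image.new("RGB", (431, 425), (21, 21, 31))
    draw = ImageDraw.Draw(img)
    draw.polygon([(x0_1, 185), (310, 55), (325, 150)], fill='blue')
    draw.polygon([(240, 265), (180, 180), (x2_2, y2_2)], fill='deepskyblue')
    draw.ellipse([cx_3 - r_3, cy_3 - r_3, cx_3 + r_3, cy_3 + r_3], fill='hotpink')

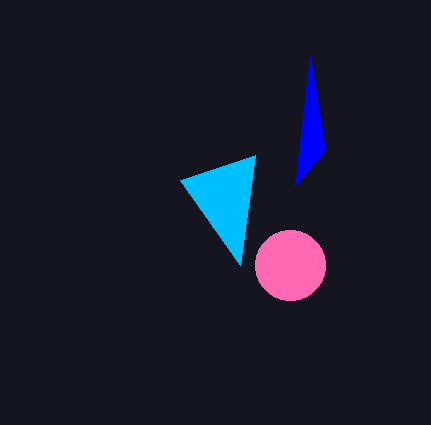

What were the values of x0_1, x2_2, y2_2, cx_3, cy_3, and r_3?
x0_1 = 295, x2_2 = 255, y2_2 = 155, cx_3 = 290, cy_3 = 265, r_3 = 35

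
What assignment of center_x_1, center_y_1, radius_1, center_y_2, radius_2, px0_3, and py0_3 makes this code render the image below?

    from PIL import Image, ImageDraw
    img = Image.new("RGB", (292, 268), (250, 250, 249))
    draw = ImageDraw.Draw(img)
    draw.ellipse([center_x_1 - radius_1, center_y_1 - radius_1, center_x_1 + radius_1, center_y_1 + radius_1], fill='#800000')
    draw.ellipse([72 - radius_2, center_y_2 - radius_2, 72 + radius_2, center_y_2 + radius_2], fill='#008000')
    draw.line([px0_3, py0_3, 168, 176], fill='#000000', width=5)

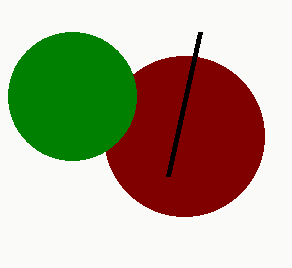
center_x_1 = 184
center_y_1 = 136
radius_1 = 80
center_y_2 = 96
radius_2 = 64
px0_3 = 200
py0_3 = 32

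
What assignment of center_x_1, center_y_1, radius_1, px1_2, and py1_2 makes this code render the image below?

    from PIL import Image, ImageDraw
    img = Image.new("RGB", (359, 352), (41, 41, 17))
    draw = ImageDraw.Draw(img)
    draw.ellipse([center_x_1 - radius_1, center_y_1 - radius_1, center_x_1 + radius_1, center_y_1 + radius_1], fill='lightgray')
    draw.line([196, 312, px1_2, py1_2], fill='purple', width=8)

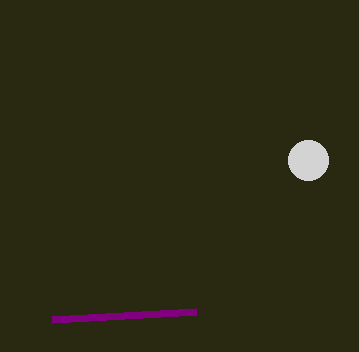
center_x_1 = 308, center_y_1 = 160, radius_1 = 20, px1_2 = 52, py1_2 = 320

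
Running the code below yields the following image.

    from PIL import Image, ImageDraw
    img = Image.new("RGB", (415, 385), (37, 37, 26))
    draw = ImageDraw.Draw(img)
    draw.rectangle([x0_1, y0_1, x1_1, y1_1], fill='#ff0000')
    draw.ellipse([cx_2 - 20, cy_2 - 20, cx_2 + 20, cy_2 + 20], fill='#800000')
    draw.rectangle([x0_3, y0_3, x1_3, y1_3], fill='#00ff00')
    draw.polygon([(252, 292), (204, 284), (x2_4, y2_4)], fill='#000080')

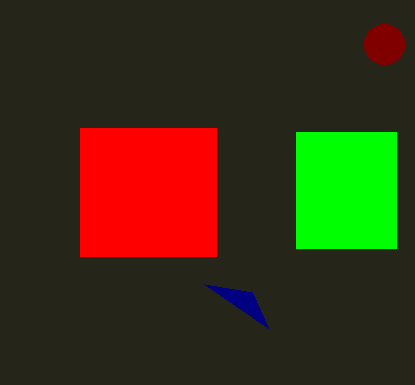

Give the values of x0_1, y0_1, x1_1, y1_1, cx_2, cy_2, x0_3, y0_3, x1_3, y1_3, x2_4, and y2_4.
x0_1 = 80
y0_1 = 128
x1_1 = 216
y1_1 = 256
cx_2 = 384
cy_2 = 44
x0_3 = 296
y0_3 = 132
x1_3 = 396
y1_3 = 248
x2_4 = 268
y2_4 = 328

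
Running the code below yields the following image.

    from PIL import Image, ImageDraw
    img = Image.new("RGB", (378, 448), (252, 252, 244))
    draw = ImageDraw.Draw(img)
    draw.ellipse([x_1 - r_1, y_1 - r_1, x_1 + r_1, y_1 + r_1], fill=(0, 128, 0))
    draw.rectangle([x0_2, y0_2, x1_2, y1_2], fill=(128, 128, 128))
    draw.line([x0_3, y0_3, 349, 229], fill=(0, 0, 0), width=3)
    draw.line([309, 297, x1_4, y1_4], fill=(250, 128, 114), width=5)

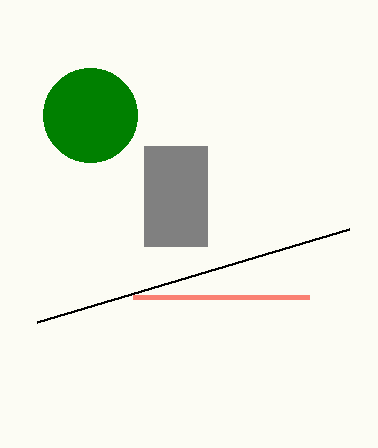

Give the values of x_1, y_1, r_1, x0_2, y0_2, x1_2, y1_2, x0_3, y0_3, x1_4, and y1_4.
x_1 = 90
y_1 = 115
r_1 = 47
x0_2 = 144
y0_2 = 146
x1_2 = 207
y1_2 = 246
x0_3 = 37
y0_3 = 322
x1_4 = 133
y1_4 = 297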